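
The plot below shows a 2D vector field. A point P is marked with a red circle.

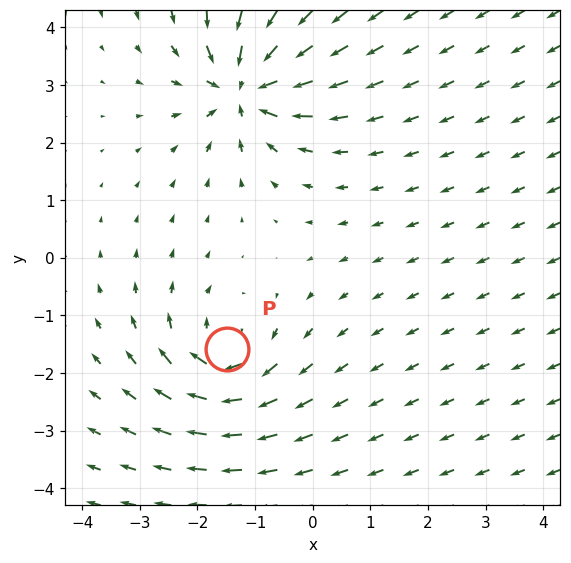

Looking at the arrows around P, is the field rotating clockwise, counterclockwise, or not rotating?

clockwise

Near P at (-1.5, -1.6) the arrows circulate clockwise. The curl (z-component) there is about -4; negative curl means clockwise rotation.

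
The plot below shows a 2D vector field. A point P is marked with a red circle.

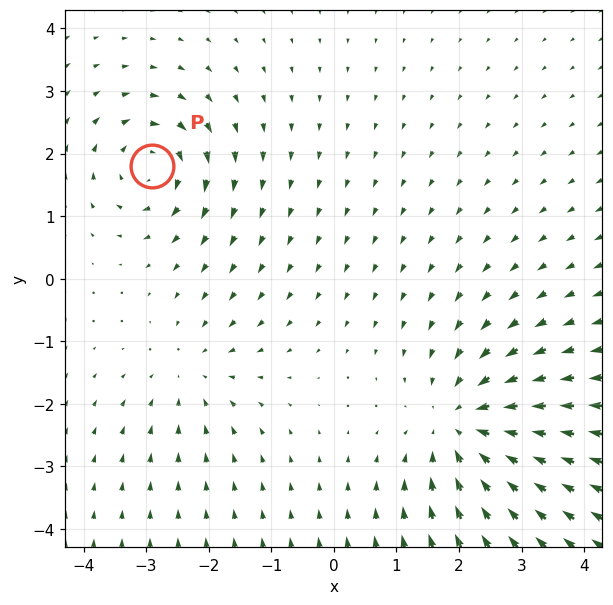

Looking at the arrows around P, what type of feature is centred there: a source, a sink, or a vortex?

vortex

At P (-2.9, 1.8) the arrows circulate clockwise. Divergence ≈0, curl about -5 — near-zero divergence with nonzero curl is a vortex.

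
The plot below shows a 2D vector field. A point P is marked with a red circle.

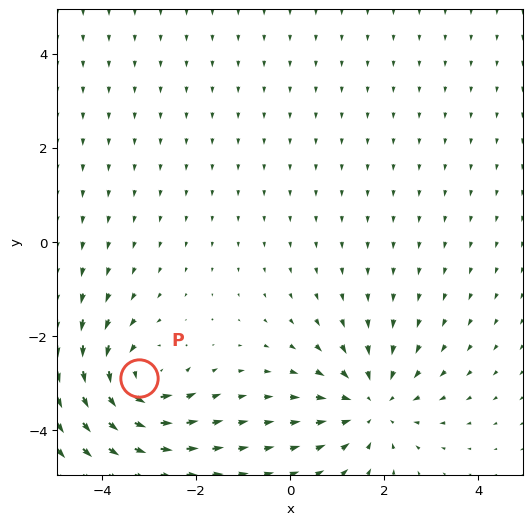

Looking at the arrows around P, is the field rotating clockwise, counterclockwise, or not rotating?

Near P at (-3.2, -2.9) the arrows circulate counterclockwise. The curl (z-component) there is about +3; positive curl means counterclockwise rotation.

counterclockwise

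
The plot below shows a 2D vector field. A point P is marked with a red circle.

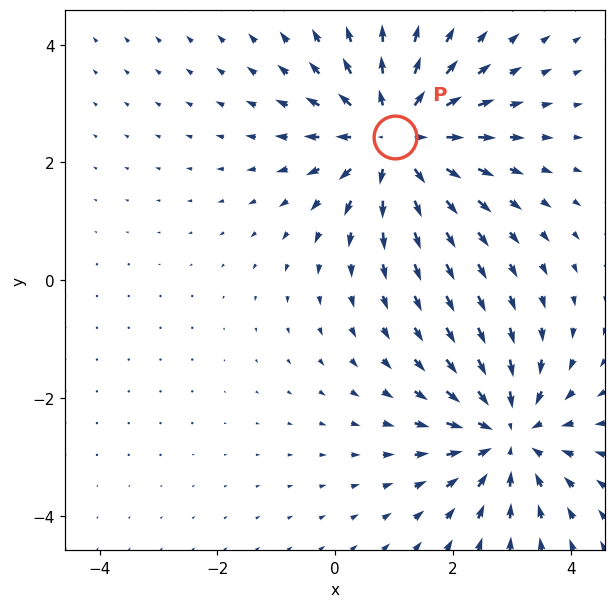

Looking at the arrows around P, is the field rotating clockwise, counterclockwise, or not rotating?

not rotating

Near P at (1.0, 2.4) the arrows show no circulation. The curl there is ≈0.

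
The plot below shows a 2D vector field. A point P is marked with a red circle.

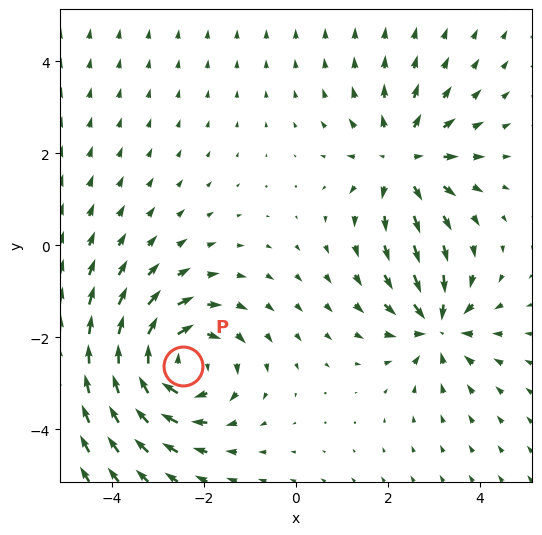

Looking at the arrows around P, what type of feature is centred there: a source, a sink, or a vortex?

At P (-2.5, -2.6) the arrows circulate clockwise. Divergence ≈0, curl about -5 — near-zero divergence with nonzero curl is a vortex.

vortex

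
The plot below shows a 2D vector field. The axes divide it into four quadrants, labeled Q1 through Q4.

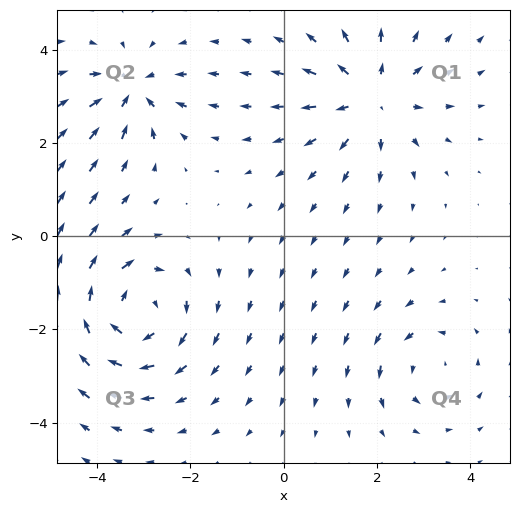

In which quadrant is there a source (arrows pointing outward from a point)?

The source sits at approximately (1.9, 3.0), which lies in quadrant Q1. The divergence there is about +4, positive as expected for a source.

Q1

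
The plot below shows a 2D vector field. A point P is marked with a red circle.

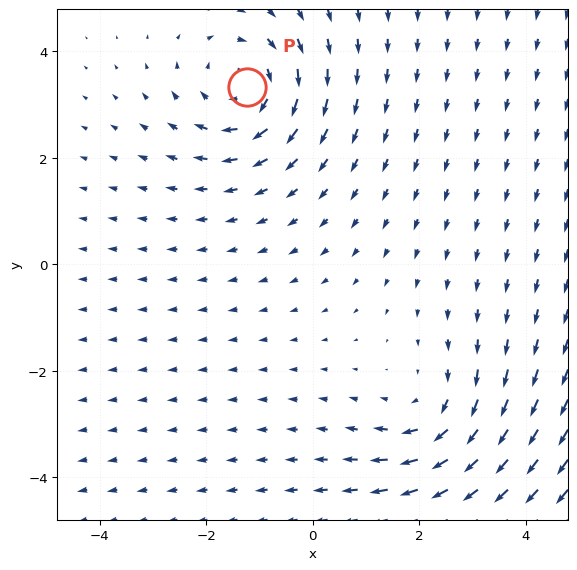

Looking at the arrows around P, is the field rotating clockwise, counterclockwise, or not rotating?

Near P at (-1.2, 3.3) the arrows circulate clockwise. The curl (z-component) there is about -4; negative curl means clockwise rotation.

clockwise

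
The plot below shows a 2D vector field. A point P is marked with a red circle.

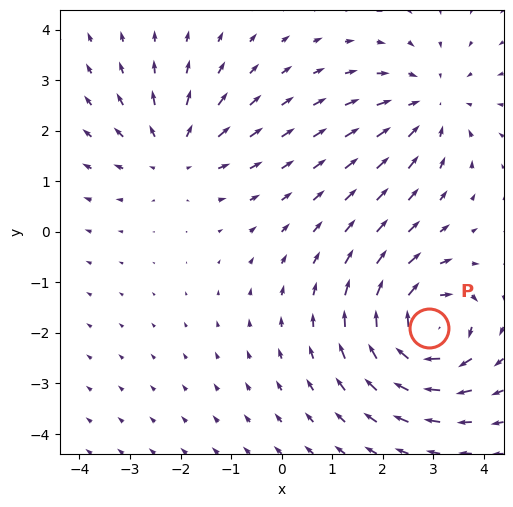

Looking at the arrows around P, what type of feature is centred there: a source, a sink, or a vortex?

At P (2.9, -1.9) the arrows circulate clockwise. Divergence ≈0, curl about -7 — near-zero divergence with nonzero curl is a vortex.

vortex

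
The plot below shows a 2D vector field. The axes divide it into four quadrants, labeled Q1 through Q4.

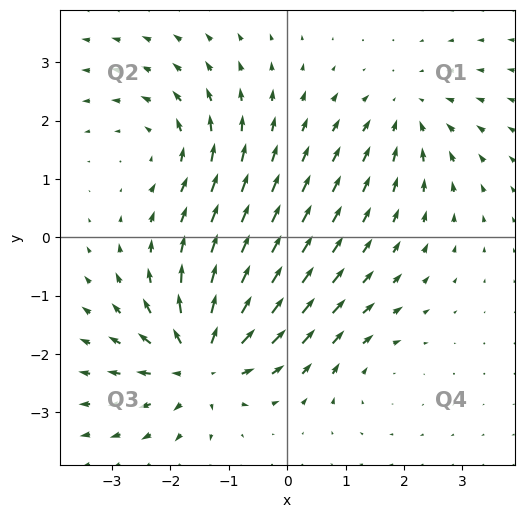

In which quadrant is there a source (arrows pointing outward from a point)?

Q3

The source sits at approximately (-1.5, -2.1), which lies in quadrant Q3. The divergence there is about +6, positive as expected for a source.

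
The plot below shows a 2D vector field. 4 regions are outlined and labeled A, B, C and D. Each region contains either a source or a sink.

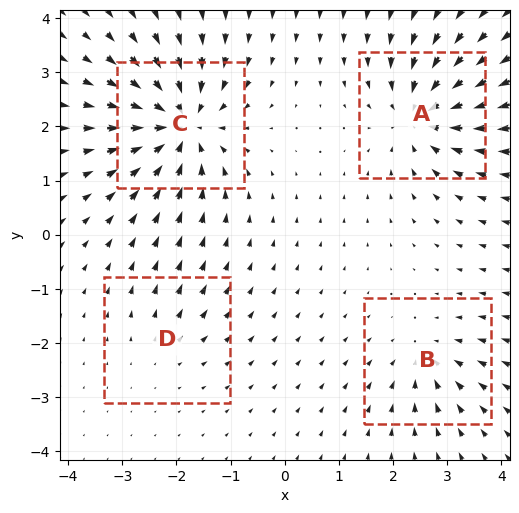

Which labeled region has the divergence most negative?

Divergence at each region's feature centre — A: about -6, B: about -4, C: about -8, D: about +2. Region C is most negative.

C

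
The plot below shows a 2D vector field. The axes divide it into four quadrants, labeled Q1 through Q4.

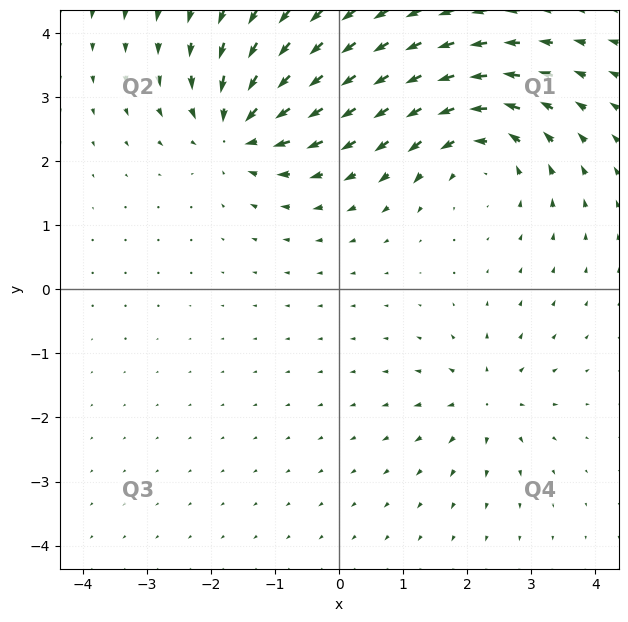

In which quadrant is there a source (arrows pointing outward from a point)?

Q4

The source sits at approximately (2.3, -1.7), which lies in quadrant Q4. The divergence there is about +4, positive as expected for a source.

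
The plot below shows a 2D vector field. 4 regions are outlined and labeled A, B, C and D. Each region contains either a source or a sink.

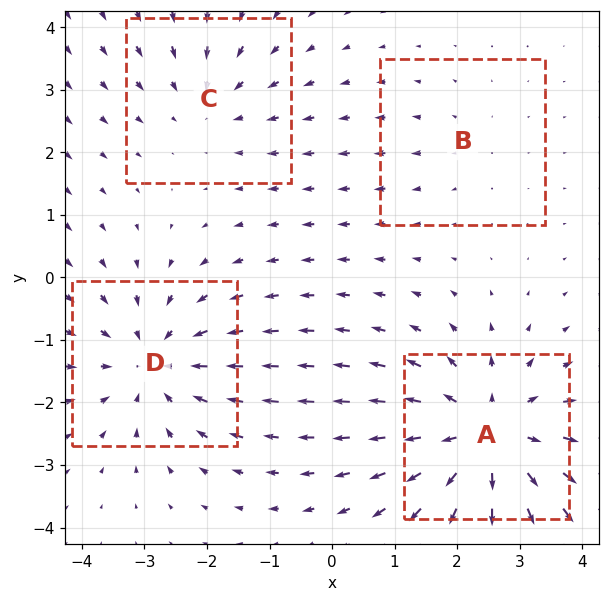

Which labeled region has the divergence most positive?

A

Divergence at each region's feature centre — A: about +6, B: about +2, C: about -3, D: about -5. Region A is most positive.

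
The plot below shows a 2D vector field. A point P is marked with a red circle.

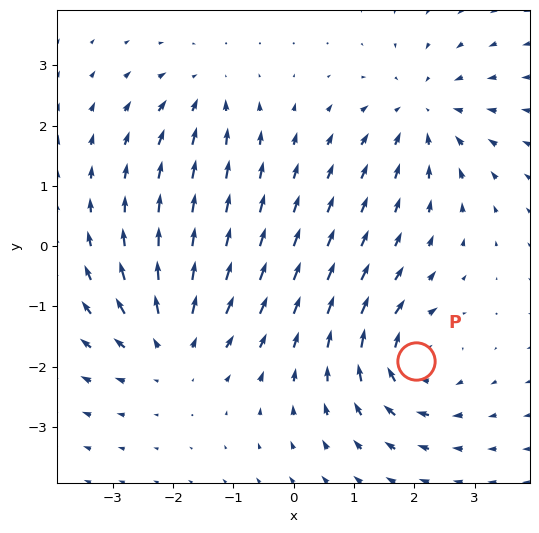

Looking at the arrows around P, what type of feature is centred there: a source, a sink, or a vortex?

At P (2.0, -1.9) the arrows circulate clockwise. Divergence ≈0, curl about -6 — near-zero divergence with nonzero curl is a vortex.

vortex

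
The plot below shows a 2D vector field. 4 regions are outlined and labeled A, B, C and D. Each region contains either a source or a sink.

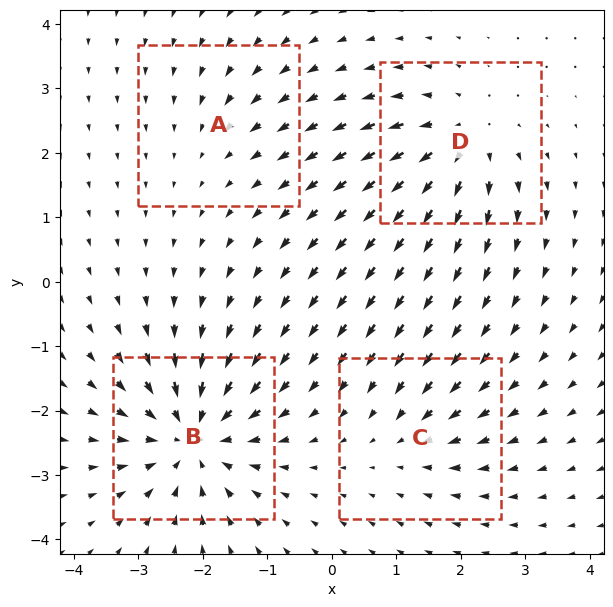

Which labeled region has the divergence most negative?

Divergence at each region's feature centre — A: about -2, B: about -7, C: about -3, D: about +5. Region B is most negative.

B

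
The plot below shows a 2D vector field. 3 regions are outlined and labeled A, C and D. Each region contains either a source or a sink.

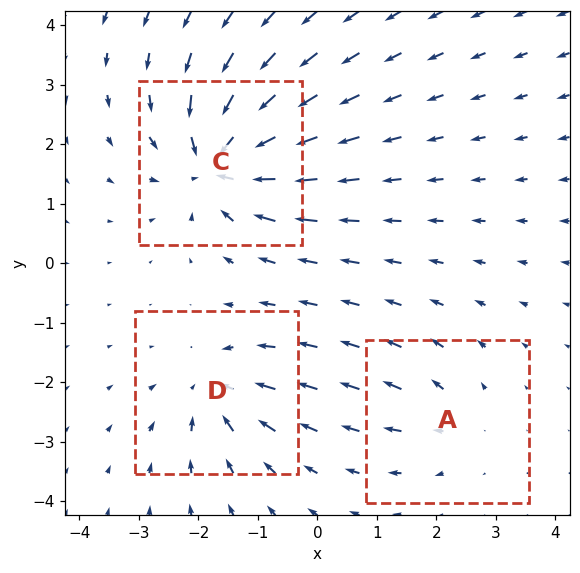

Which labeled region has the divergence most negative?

C

Divergence at each region's feature centre — A: about +2, C: about -6, D: about -4. Region C is most negative.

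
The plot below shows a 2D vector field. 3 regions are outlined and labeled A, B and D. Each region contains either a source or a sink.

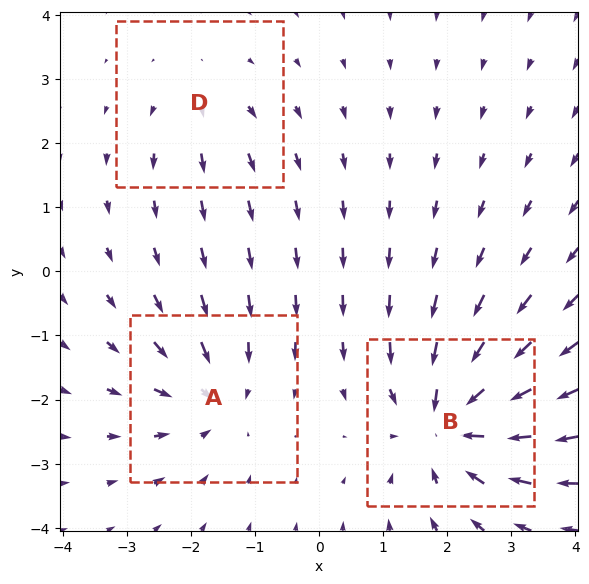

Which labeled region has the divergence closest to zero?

D

Divergence at each region's feature centre — A: about -3, B: about -5, D: about +2. Region D is closest to zero.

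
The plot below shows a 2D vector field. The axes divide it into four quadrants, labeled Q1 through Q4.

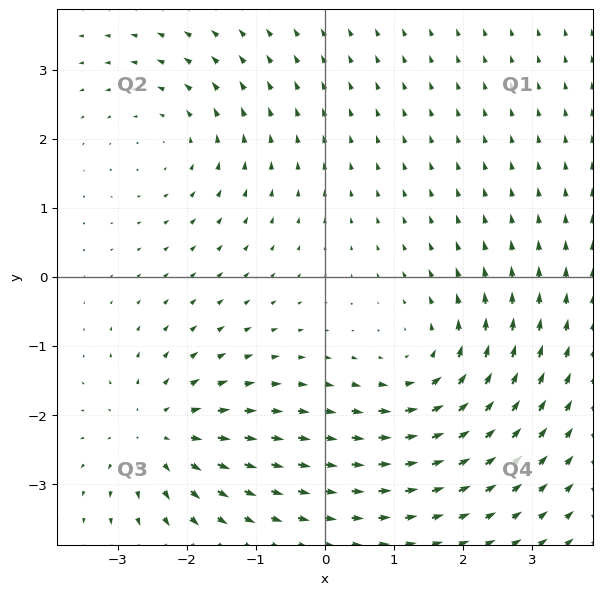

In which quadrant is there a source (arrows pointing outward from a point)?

The source sits at approximately (-2.4, -2.3), which lies in quadrant Q3. The divergence there is about +5, positive as expected for a source.

Q3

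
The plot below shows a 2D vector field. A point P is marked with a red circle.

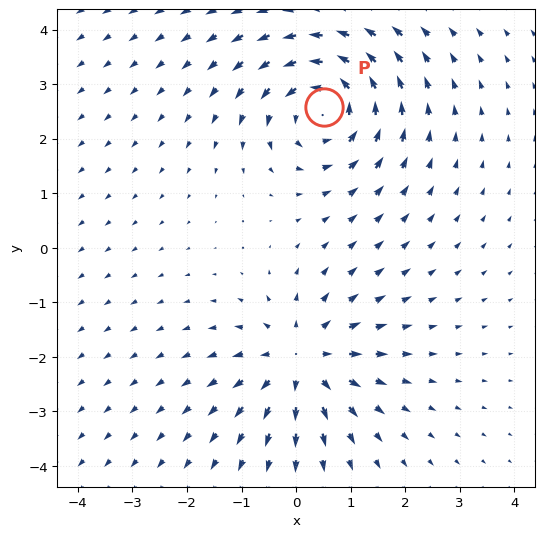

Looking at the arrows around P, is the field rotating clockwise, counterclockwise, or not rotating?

Near P at (0.5, 2.6) the arrows circulate counterclockwise. The curl (z-component) there is about +5; positive curl means counterclockwise rotation.

counterclockwise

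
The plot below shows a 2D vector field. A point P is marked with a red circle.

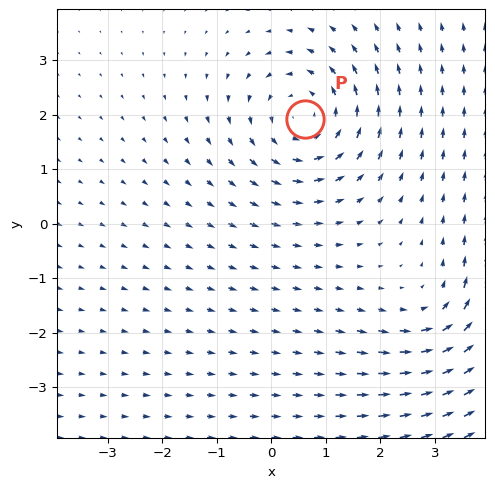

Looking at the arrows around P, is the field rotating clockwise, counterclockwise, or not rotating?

counterclockwise

Near P at (0.6, 1.9) the arrows circulate counterclockwise. The curl (z-component) there is about +4; positive curl means counterclockwise rotation.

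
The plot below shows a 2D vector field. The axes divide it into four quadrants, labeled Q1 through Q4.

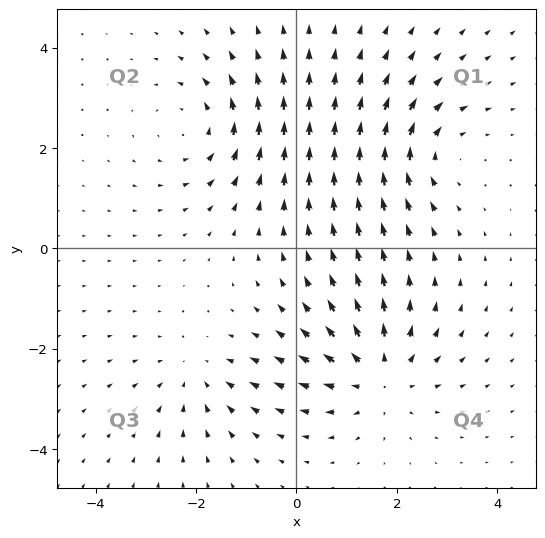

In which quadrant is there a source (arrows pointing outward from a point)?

Q4

The source sits at approximately (1.6, -2.5), which lies in quadrant Q4. The divergence there is about +4, positive as expected for a source.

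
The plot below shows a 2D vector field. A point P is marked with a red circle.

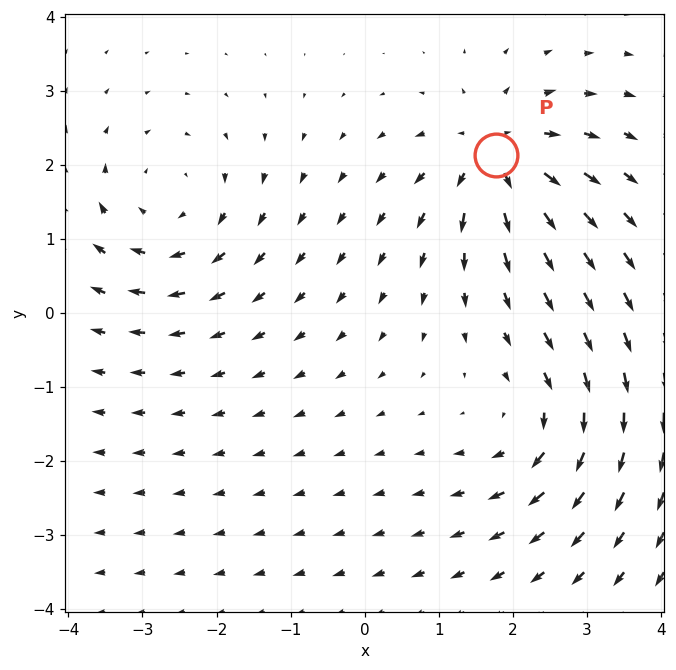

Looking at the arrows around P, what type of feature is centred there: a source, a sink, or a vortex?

source

At P (1.8, 2.1) the arrows spread outward. Divergence about +6, curl ≈0 — positive divergence with near-zero curl is a source.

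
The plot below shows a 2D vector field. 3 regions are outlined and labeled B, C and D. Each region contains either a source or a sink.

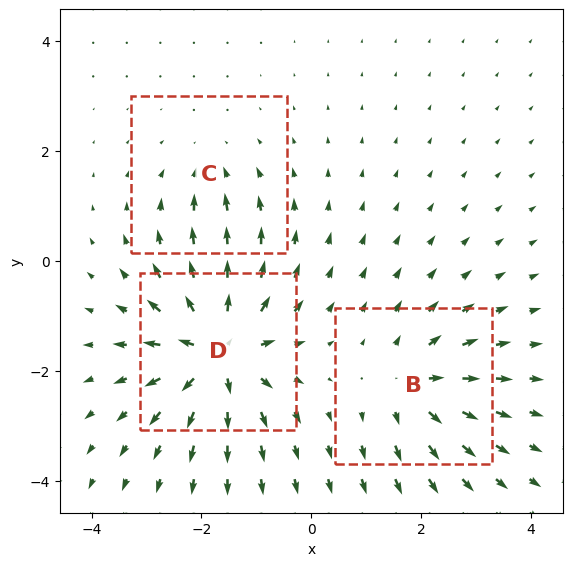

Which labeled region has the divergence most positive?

Divergence at each region's feature centre — B: about +4, C: about -2, D: about +6. Region D is most positive.

D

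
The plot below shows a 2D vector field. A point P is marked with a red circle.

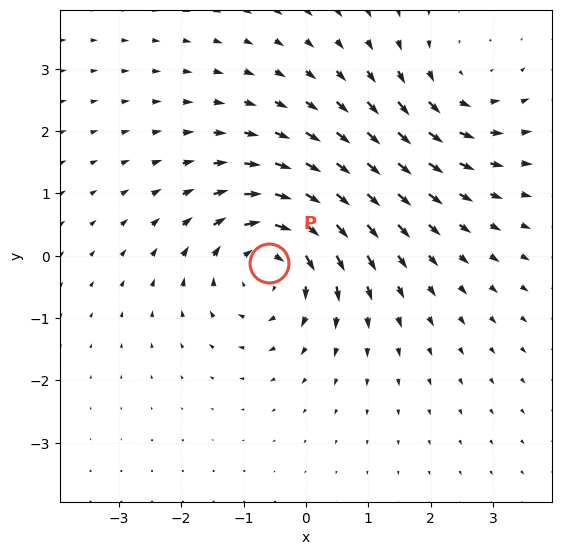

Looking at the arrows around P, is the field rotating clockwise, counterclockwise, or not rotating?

clockwise

Near P at (-0.6, -0.1) the arrows circulate clockwise. The curl (z-component) there is about -5; negative curl means clockwise rotation.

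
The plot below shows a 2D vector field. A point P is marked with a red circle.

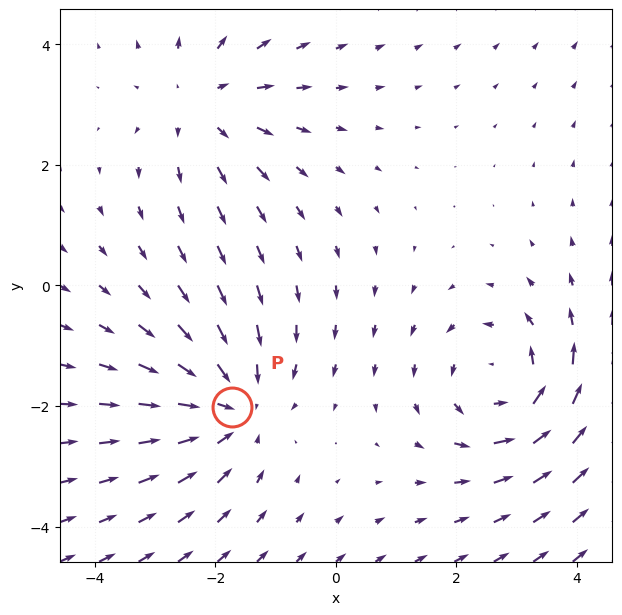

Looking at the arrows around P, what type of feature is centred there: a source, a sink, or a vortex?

sink

At P (-1.7, -2.0) the arrows converge inward. Divergence about -3, curl ≈0 — negative divergence with near-zero curl is a sink.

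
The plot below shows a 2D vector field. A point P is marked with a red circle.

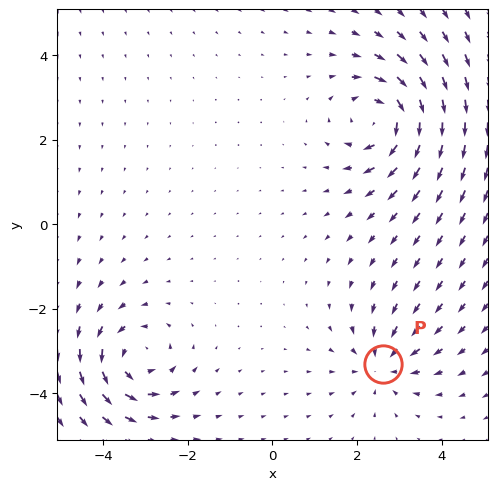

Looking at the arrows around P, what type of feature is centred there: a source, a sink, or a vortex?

sink

At P (2.6, -3.3) the arrows converge inward. Divergence about -4, curl ≈0 — negative divergence with near-zero curl is a sink.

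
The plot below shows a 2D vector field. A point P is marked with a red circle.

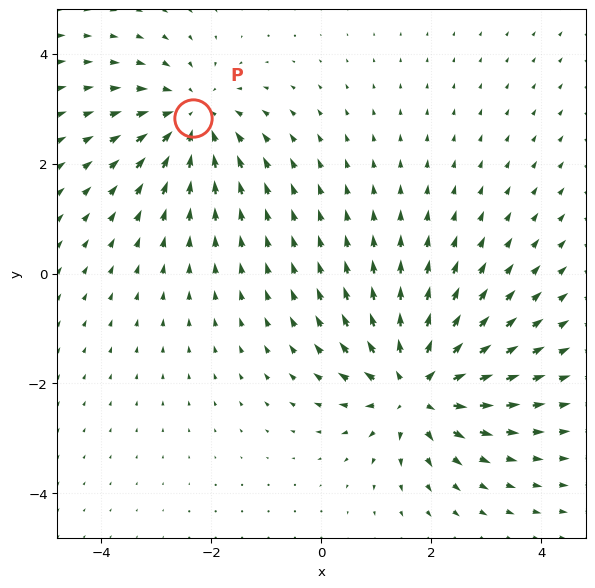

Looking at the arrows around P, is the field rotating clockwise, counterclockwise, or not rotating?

Near P at (-2.3, 2.8) the arrows show no circulation. The curl there is ≈0.

not rotating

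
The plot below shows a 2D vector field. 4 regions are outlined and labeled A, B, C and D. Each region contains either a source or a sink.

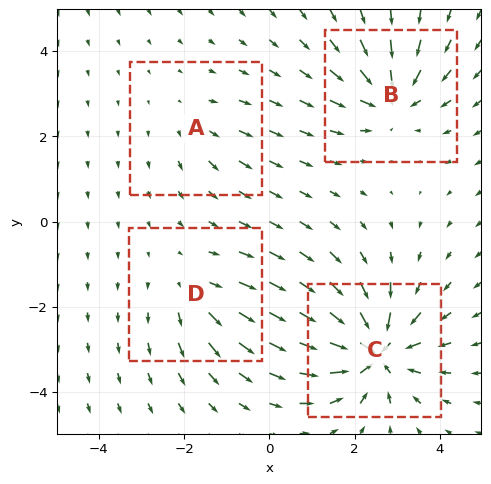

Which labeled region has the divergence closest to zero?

A

Divergence at each region's feature centre — A: about +2, B: about -5, C: about -8, D: about +4. Region A is closest to zero.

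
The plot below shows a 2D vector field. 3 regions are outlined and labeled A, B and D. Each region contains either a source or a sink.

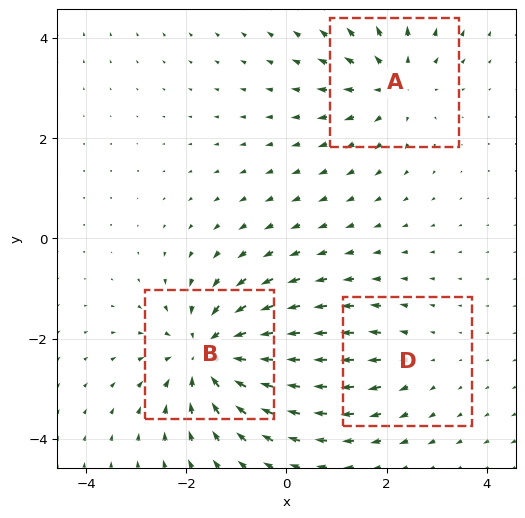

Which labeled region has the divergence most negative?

B

Divergence at each region's feature centre — A: about +3, B: about -5, D: about +2. Region B is most negative.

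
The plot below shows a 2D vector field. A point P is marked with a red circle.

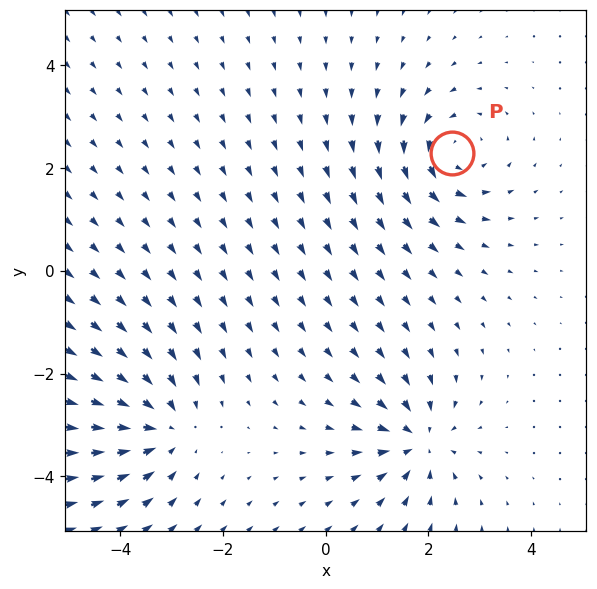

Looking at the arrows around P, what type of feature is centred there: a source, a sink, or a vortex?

At P (2.5, 2.3) the arrows circulate counterclockwise. Divergence ≈0, curl about +5 — near-zero divergence with nonzero curl is a vortex.

vortex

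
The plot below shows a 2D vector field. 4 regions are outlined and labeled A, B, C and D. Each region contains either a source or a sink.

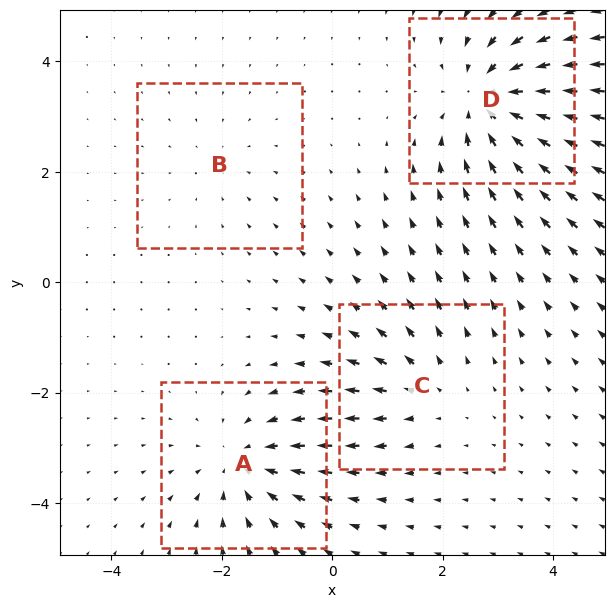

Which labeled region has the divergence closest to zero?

B

Divergence at each region's feature centre — A: about -4, B: about -2, C: about +3, D: about -6. Region B is closest to zero.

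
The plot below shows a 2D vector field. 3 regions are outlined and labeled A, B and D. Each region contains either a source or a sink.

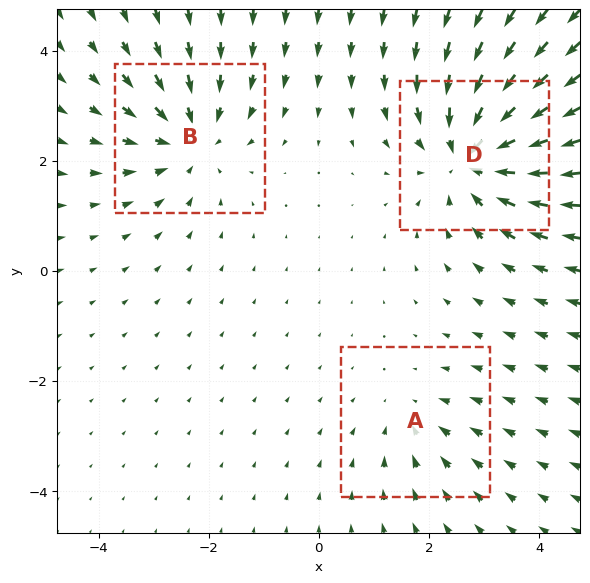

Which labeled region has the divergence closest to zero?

A

Divergence at each region's feature centre — A: about -2, B: about -3, D: about -5. Region A is closest to zero.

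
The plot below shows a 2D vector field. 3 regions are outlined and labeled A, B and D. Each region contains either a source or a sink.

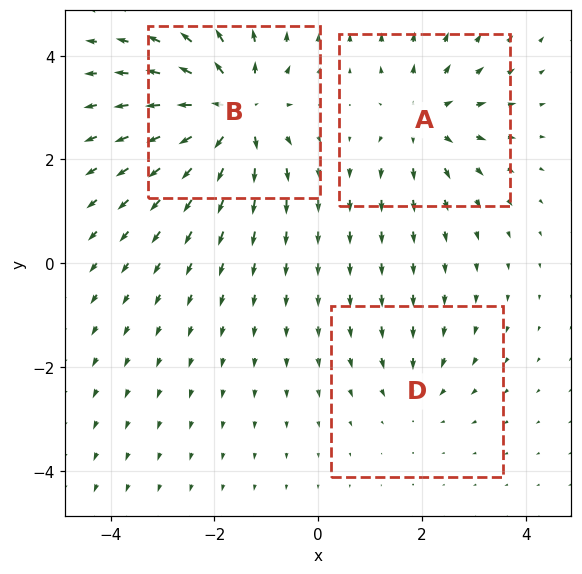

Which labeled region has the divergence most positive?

Divergence at each region's feature centre — A: about +4, B: about +6, D: about -2. Region B is most positive.

B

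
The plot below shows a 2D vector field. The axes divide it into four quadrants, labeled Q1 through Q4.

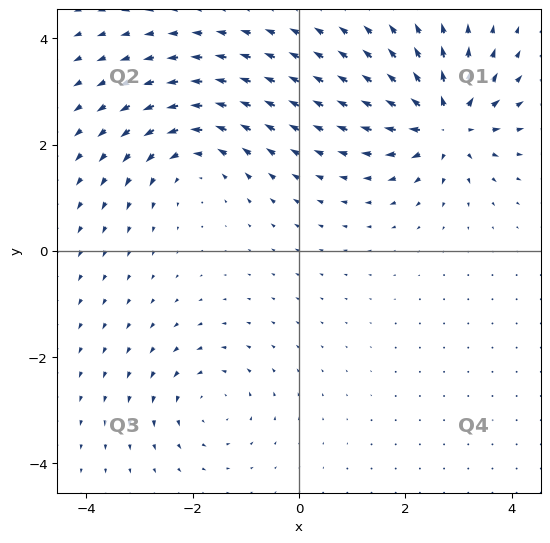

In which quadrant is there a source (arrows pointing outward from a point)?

Q1

The source sits at approximately (2.8, 2.4), which lies in quadrant Q1. The divergence there is about +7, positive as expected for a source.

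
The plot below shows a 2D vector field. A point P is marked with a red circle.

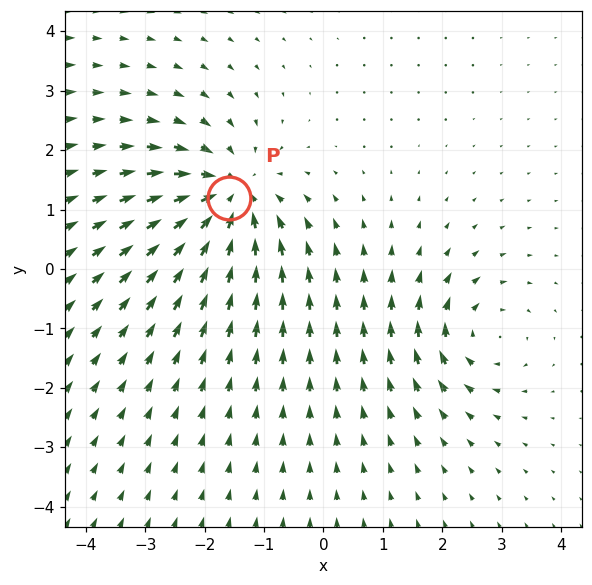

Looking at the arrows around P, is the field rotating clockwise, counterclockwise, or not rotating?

not rotating

Near P at (-1.6, 1.2) the arrows show no circulation. The curl there is ≈0.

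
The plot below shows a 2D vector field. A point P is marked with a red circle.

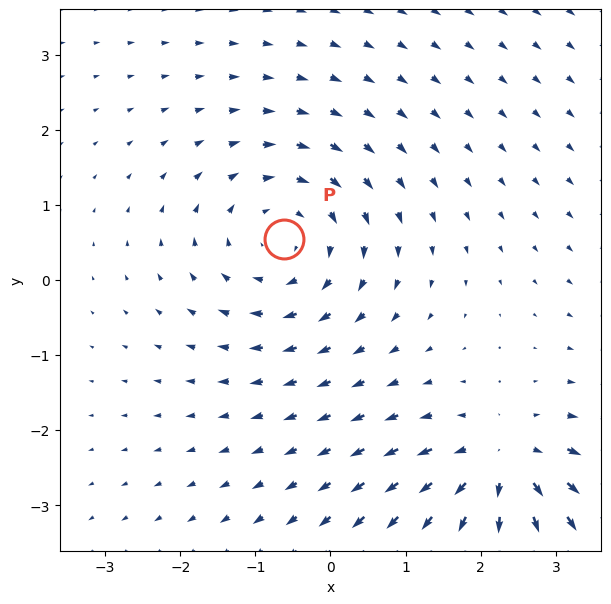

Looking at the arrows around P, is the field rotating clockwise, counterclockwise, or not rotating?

clockwise

Near P at (-0.6, 0.6) the arrows circulate clockwise. The curl (z-component) there is about -3; negative curl means clockwise rotation.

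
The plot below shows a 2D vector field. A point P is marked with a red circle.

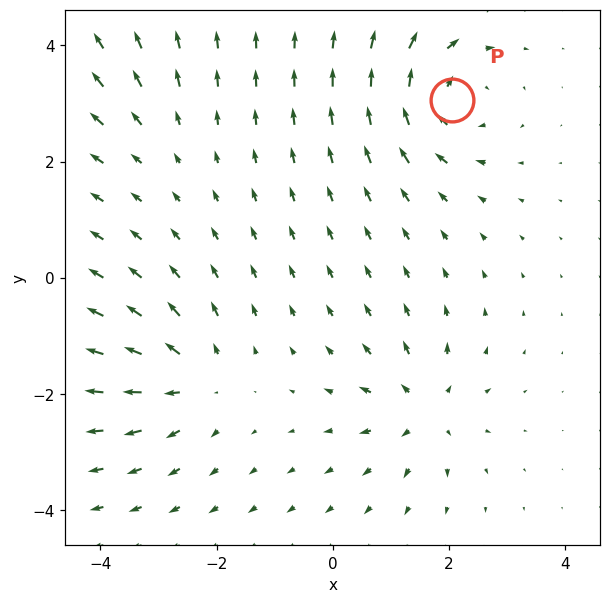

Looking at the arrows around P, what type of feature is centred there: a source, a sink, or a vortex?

At P (2.0, 3.1) the arrows circulate clockwise. Divergence ≈0, curl about -7 — near-zero divergence with nonzero curl is a vortex.

vortex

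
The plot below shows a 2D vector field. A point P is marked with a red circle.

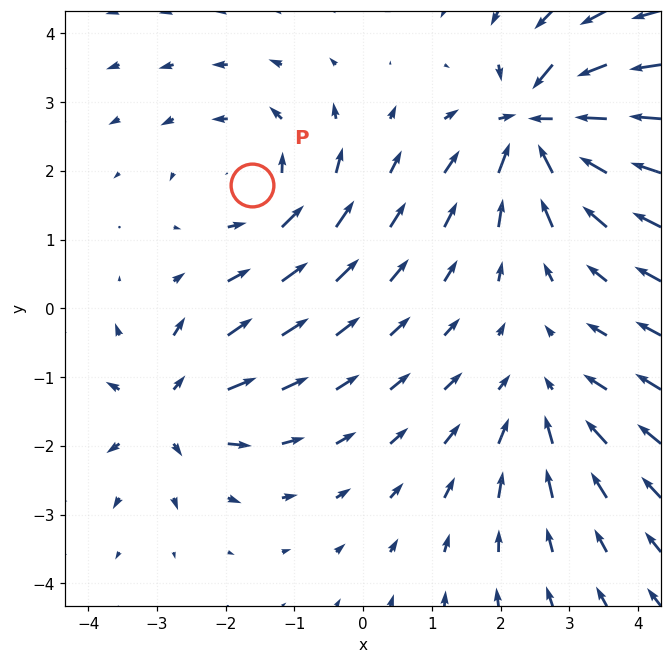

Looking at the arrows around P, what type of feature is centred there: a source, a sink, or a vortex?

At P (-1.6, 1.8) the arrows circulate counterclockwise. Divergence ≈0, curl about +3 — near-zero divergence with nonzero curl is a vortex.

vortex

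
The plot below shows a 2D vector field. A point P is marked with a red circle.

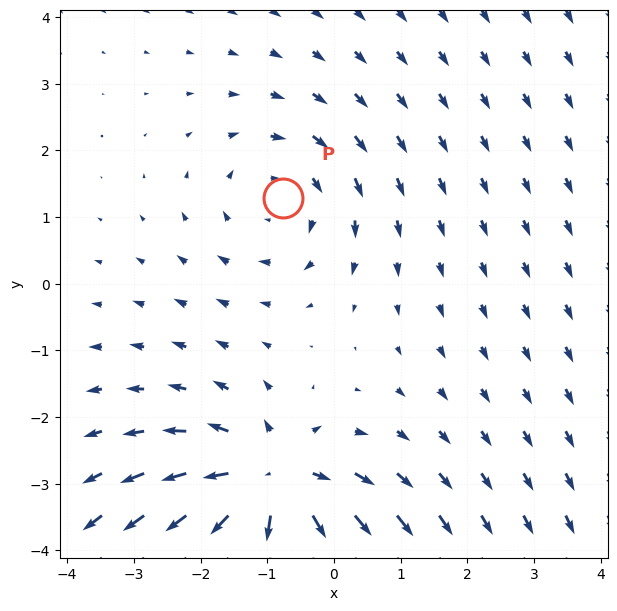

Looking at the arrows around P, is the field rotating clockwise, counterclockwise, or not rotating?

Near P at (-0.8, 1.3) the arrows circulate clockwise. The curl (z-component) there is about -2; negative curl means clockwise rotation.

clockwise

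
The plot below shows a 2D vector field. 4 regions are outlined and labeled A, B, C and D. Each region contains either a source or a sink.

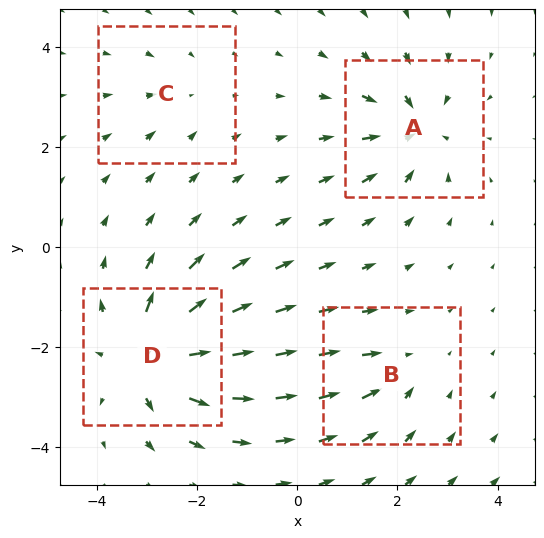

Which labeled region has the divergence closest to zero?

Divergence at each region's feature centre — A: about -6, B: about -4, C: about -2, D: about +8. Region C is closest to zero.

C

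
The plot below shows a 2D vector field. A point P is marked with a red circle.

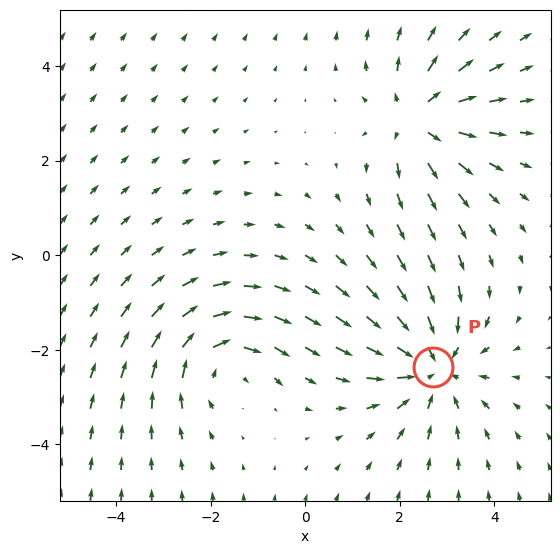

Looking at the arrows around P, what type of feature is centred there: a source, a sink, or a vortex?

sink

At P (2.7, -2.4) the arrows converge inward. Divergence about -4, curl ≈0 — negative divergence with near-zero curl is a sink.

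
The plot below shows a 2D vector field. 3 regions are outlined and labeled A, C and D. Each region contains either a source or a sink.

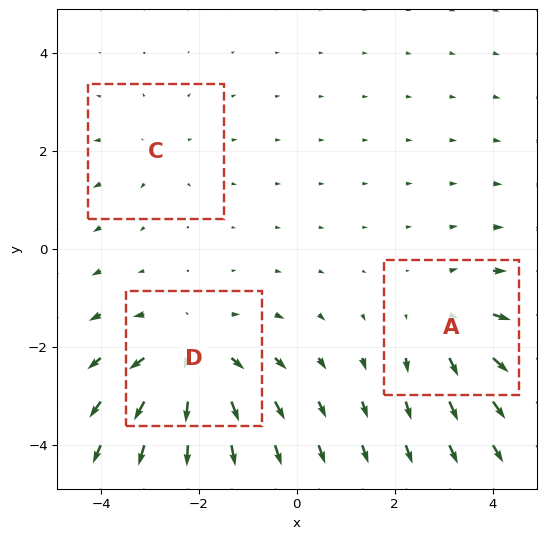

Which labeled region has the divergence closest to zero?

Divergence at each region's feature centre — A: about +3, C: about +2, D: about +4. Region C is closest to zero.

C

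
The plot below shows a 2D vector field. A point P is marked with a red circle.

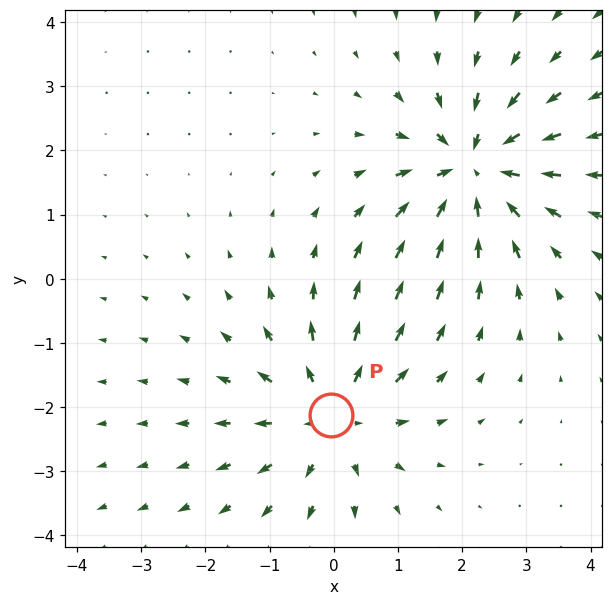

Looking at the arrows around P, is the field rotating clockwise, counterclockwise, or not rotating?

not rotating

Near P at (-0.0, -2.1) the arrows show no circulation. The curl there is ≈0.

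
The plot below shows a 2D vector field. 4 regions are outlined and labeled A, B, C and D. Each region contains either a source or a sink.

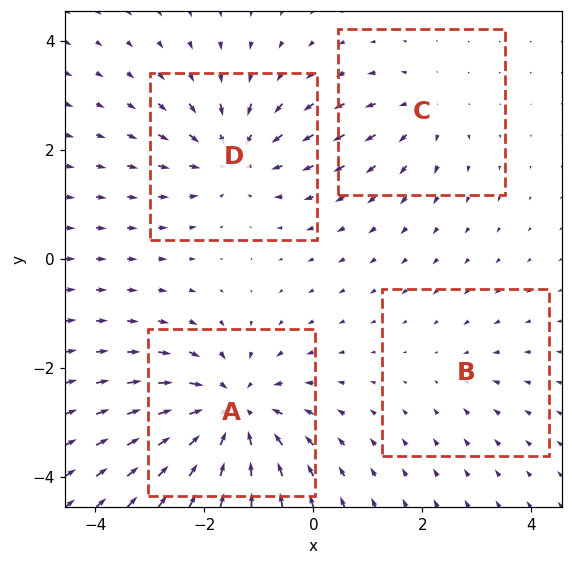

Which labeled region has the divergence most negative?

Divergence at each region's feature centre — A: about -7, B: about -2, C: about +3, D: about -5. Region A is most negative.

A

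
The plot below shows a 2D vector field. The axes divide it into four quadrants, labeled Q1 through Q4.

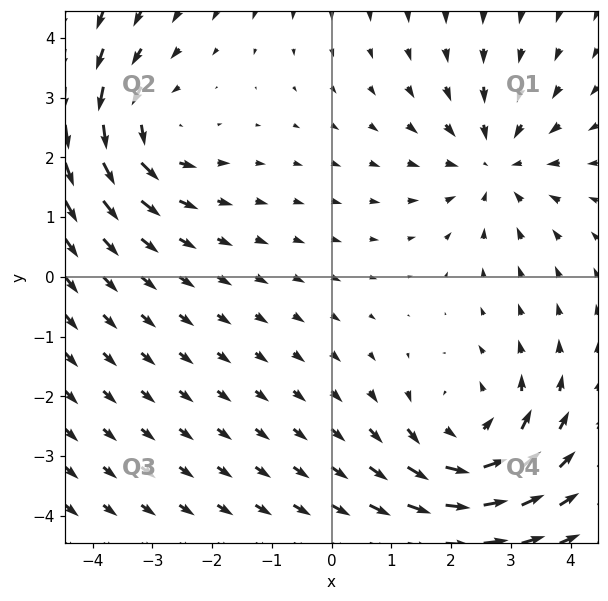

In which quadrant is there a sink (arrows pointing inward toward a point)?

Q1

The sink sits at approximately (2.7, 1.9), which lies in quadrant Q1. The divergence there is about -3, negative as expected for a sink.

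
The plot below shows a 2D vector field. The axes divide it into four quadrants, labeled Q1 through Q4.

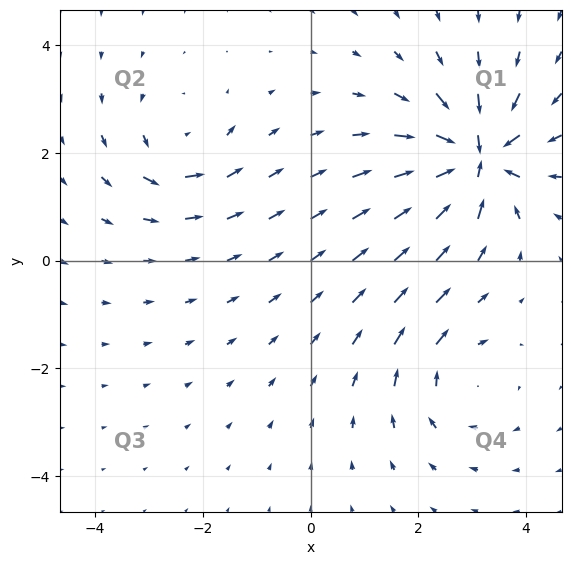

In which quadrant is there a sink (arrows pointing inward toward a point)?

The sink sits at approximately (3.1, 1.9), which lies in quadrant Q1. The divergence there is about -7, negative as expected for a sink.

Q1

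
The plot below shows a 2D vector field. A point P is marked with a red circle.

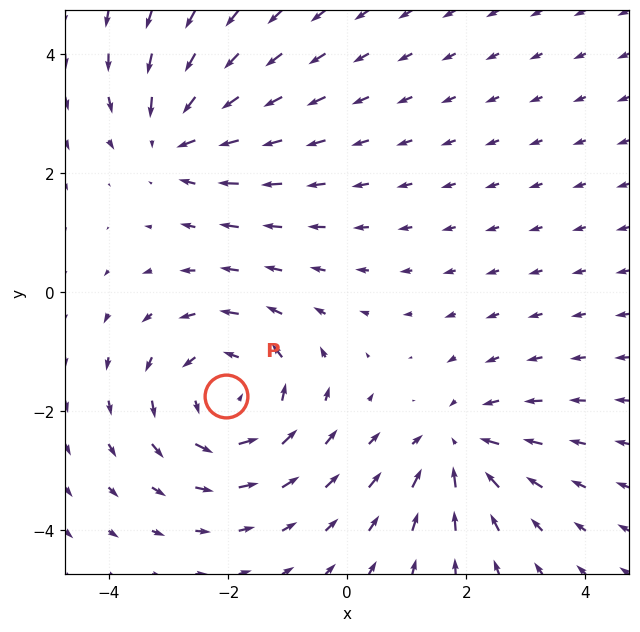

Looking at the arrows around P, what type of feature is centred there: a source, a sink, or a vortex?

vortex

At P (-2.0, -1.7) the arrows circulate counterclockwise. Divergence ≈0, curl about +4 — near-zero divergence with nonzero curl is a vortex.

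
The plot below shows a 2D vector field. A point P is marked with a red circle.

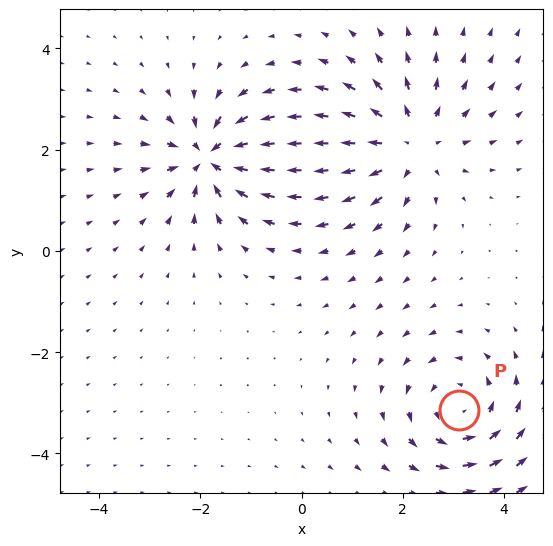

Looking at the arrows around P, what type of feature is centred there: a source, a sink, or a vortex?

At P (3.1, -3.1) the arrows circulate counterclockwise. Divergence ≈0, curl about +3 — near-zero divergence with nonzero curl is a vortex.

vortex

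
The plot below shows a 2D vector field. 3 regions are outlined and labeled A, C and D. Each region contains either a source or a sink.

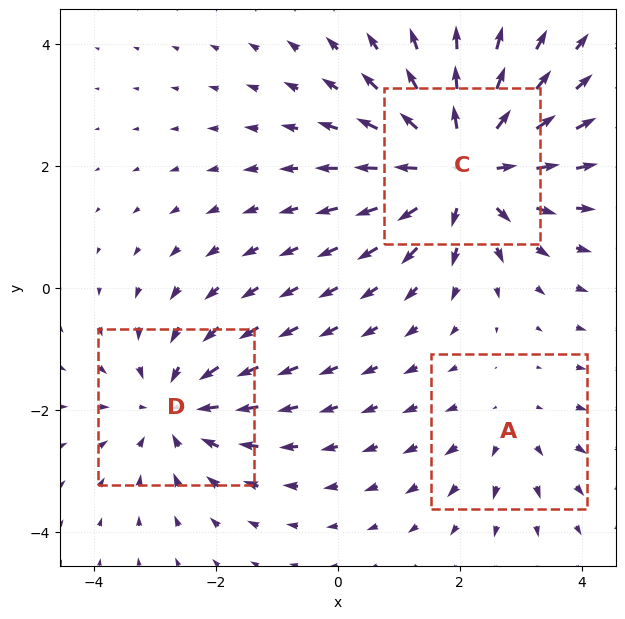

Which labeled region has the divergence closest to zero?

Divergence at each region's feature centre — A: about +2, C: about +5, D: about -3. Region A is closest to zero.

A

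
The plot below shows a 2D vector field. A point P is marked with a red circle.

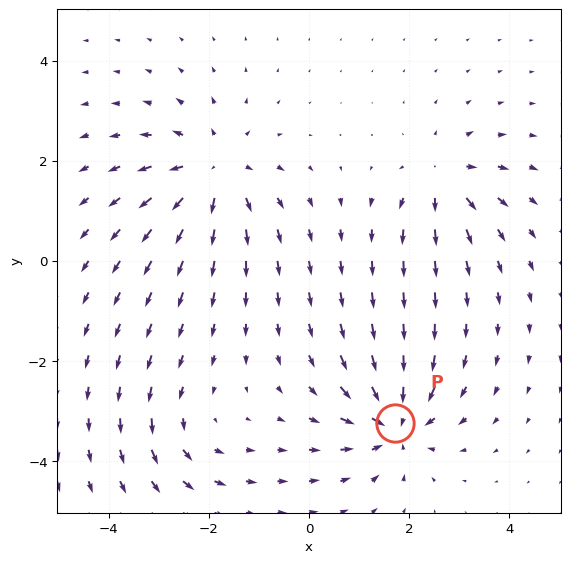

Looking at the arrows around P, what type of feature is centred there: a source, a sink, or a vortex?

At P (1.7, -3.2) the arrows converge inward. Divergence about -6, curl ≈0 — negative divergence with near-zero curl is a sink.

sink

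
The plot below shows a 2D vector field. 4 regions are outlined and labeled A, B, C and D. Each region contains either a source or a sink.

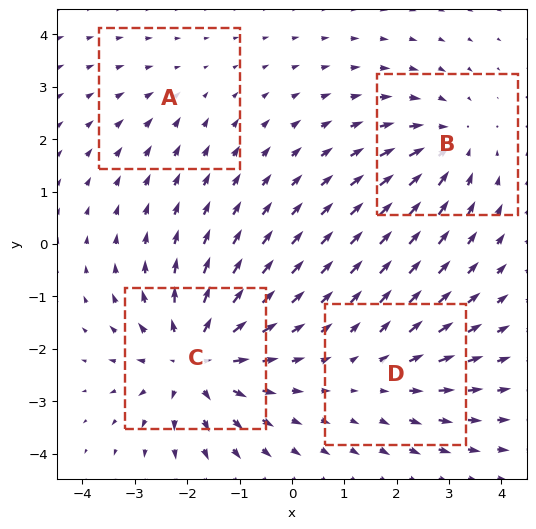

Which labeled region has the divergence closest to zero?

A

Divergence at each region's feature centre — A: about -2, B: about -4, C: about +7, D: about +3. Region A is closest to zero.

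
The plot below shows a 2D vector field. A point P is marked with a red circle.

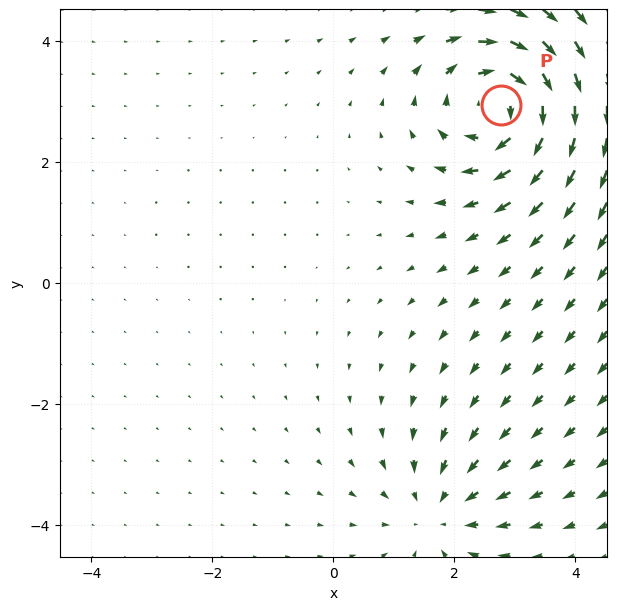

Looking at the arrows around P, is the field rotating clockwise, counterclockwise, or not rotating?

clockwise

Near P at (2.8, 2.9) the arrows circulate clockwise. The curl (z-component) there is about -5; negative curl means clockwise rotation.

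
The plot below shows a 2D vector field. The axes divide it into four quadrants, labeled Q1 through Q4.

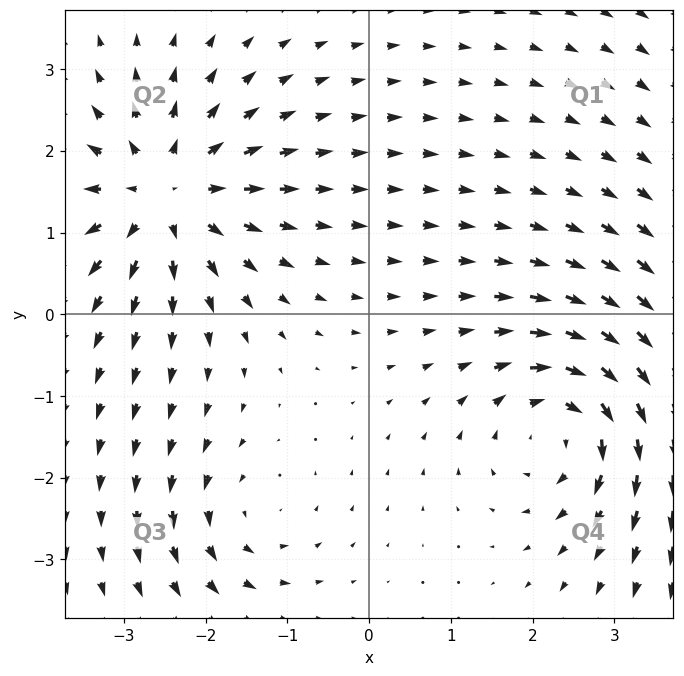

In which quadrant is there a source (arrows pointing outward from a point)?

Q2

The source sits at approximately (-2.5, 1.5), which lies in quadrant Q2. The divergence there is about +5, positive as expected for a source.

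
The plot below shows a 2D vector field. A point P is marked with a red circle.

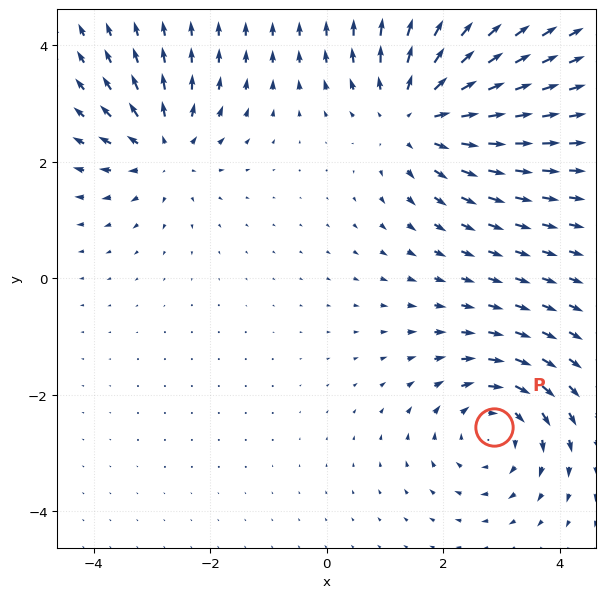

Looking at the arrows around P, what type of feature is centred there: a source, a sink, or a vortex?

At P (2.9, -2.6) the arrows circulate clockwise. Divergence ≈0, curl about -4 — near-zero divergence with nonzero curl is a vortex.

vortex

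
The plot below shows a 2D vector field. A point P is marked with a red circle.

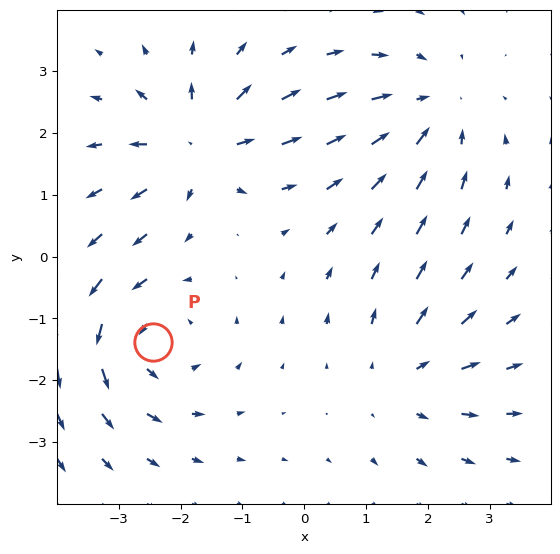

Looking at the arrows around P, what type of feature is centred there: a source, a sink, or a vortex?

At P (-2.4, -1.4) the arrows circulate counterclockwise. Divergence ≈0, curl about +5 — near-zero divergence with nonzero curl is a vortex.

vortex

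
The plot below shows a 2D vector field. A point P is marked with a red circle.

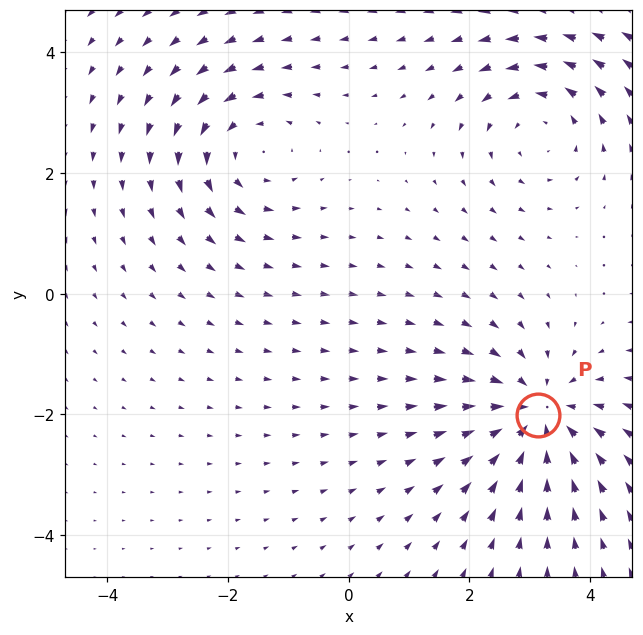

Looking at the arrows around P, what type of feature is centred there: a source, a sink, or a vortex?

sink

At P (3.1, -2.0) the arrows converge inward. Divergence about -4, curl ≈0 — negative divergence with near-zero curl is a sink.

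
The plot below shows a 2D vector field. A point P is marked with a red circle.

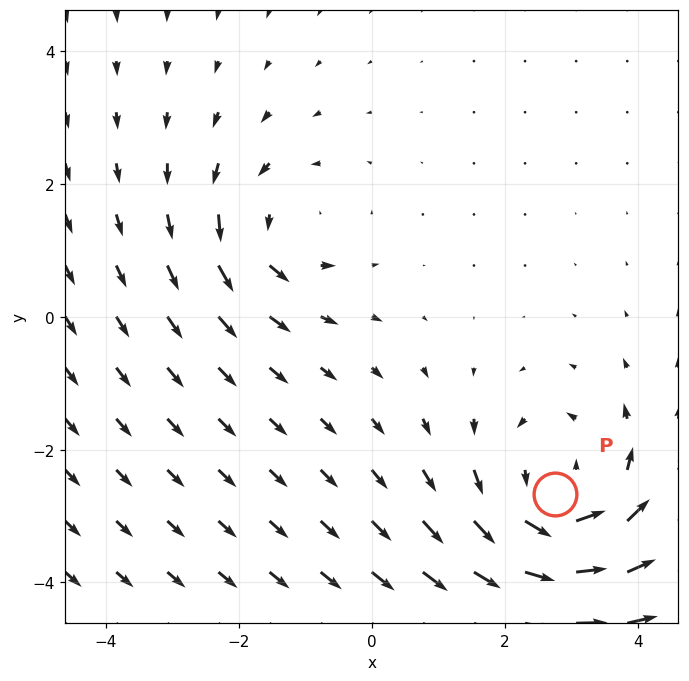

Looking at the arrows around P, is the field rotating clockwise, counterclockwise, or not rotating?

Near P at (2.8, -2.7) the arrows circulate counterclockwise. The curl (z-component) there is about +4; positive curl means counterclockwise rotation.

counterclockwise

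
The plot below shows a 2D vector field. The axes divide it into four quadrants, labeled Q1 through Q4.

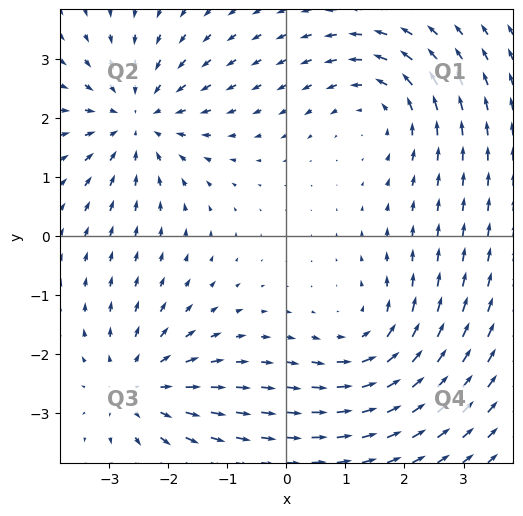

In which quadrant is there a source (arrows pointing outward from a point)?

The source sits at approximately (-2.5, -2.6), which lies in quadrant Q3. The divergence there is about +4, positive as expected for a source.

Q3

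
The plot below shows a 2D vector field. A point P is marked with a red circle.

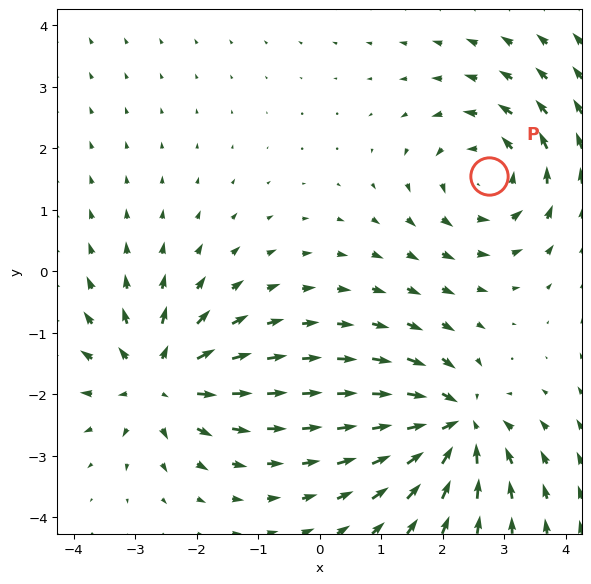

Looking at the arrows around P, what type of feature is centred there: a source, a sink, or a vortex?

At P (2.8, 1.5) the arrows circulate counterclockwise. Divergence ≈0, curl about +4 — near-zero divergence with nonzero curl is a vortex.

vortex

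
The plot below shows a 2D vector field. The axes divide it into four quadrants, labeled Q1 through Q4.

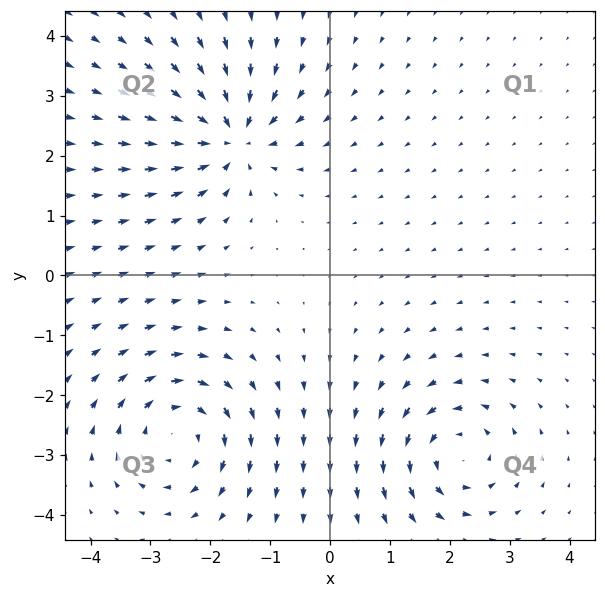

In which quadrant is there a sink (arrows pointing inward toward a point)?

Q2

The sink sits at approximately (-1.7, 2.3), which lies in quadrant Q2. The divergence there is about -6, negative as expected for a sink.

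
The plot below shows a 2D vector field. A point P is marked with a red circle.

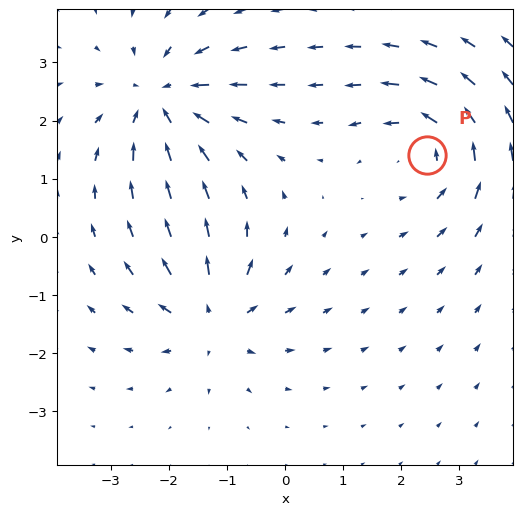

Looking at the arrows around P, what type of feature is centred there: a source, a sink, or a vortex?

At P (2.4, 1.4) the arrows circulate counterclockwise. Divergence ≈0, curl about +4 — near-zero divergence with nonzero curl is a vortex.

vortex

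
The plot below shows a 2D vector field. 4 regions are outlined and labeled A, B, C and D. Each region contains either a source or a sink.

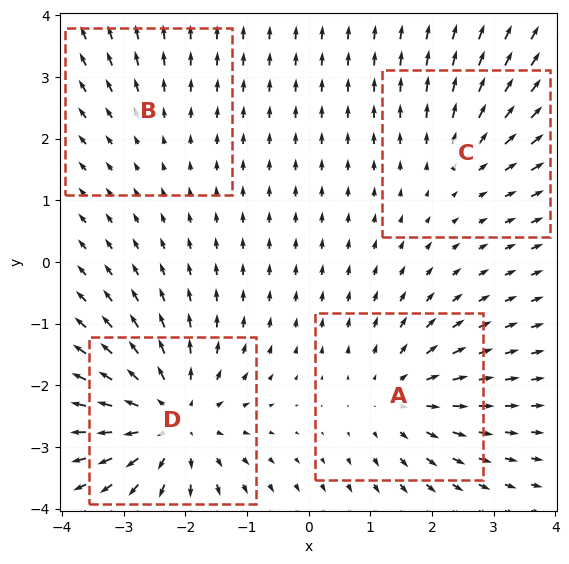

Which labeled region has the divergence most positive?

Divergence at each region's feature centre — A: about +5, B: about +2, C: about +3, D: about +7. Region D is most positive.

D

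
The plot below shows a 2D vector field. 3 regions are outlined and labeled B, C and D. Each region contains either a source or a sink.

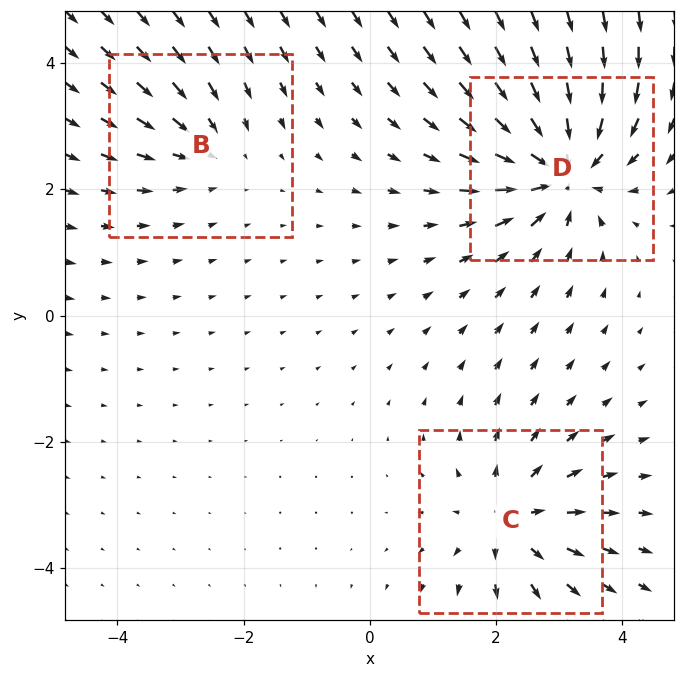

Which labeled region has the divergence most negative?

Divergence at each region's feature centre — B: about -2, C: about +3, D: about -5. Region D is most negative.

D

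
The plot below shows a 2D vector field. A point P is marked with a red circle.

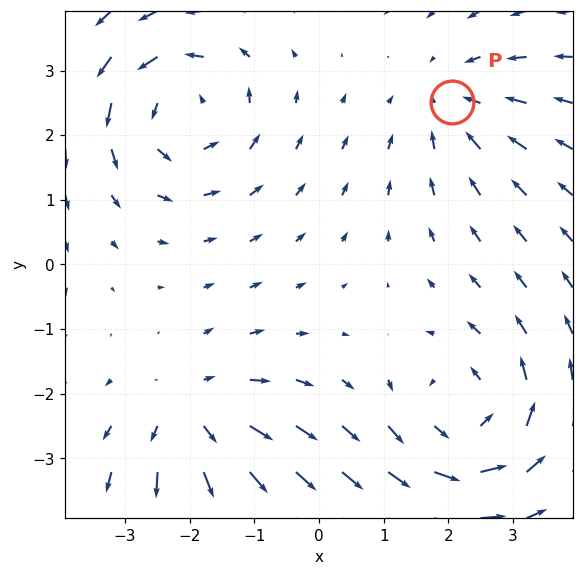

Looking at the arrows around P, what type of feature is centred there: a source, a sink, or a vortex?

At P (2.1, 2.5) the arrows converge inward. Divergence about -2, curl ≈0 — negative divergence with near-zero curl is a sink.

sink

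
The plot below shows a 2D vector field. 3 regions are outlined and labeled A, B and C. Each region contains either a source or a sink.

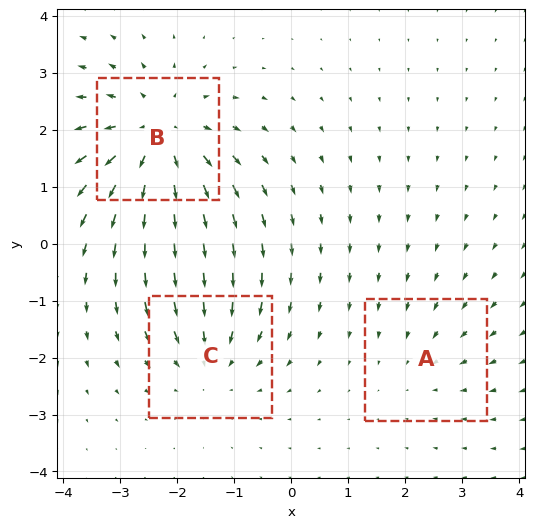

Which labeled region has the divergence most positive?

B

Divergence at each region's feature centre — A: about -2, B: about +4, C: about -3. Region B is most positive.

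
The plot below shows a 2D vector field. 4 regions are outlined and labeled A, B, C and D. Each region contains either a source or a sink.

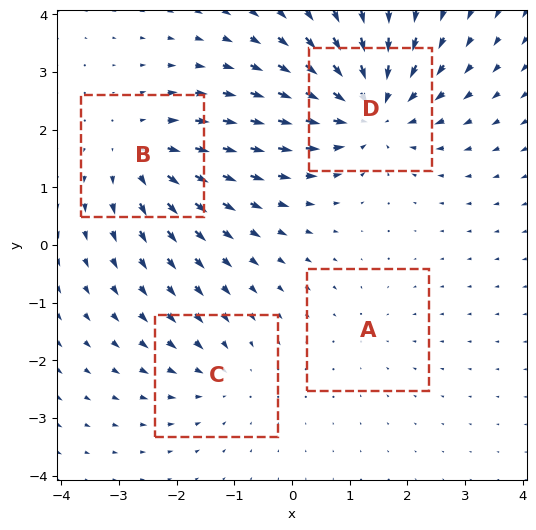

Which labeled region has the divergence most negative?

Divergence at each region's feature centre — A: about -2, B: about +5, C: about -3, D: about -7. Region D is most negative.

D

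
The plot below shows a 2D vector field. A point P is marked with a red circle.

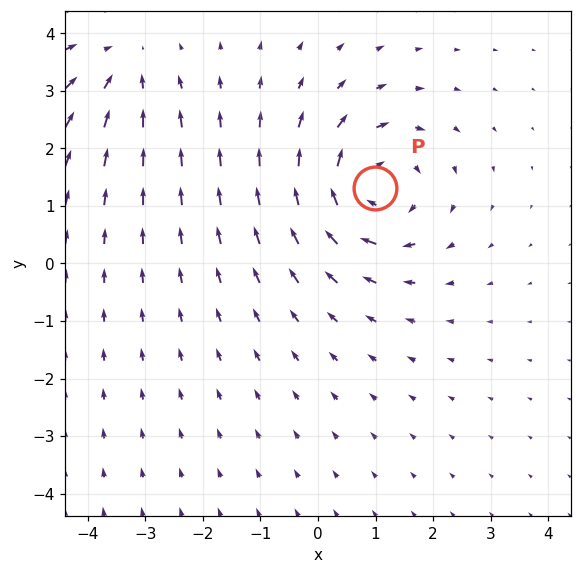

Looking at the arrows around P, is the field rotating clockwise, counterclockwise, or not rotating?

Near P at (1.0, 1.3) the arrows circulate clockwise. The curl (z-component) there is about -5; negative curl means clockwise rotation.

clockwise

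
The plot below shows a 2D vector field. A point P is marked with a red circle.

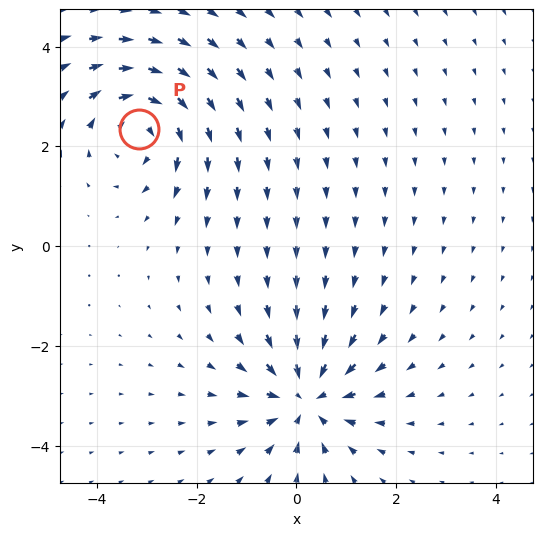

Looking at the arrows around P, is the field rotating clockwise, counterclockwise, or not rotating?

clockwise

Near P at (-3.1, 2.4) the arrows circulate clockwise. The curl (z-component) there is about -5; negative curl means clockwise rotation.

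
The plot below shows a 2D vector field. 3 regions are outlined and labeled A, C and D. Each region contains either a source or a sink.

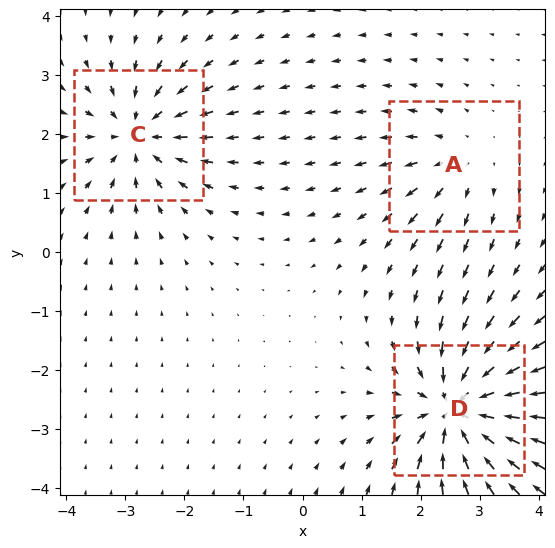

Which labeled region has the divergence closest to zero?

Divergence at each region's feature centre — A: about +3, C: about -4, D: about -6. Region A is closest to zero.

A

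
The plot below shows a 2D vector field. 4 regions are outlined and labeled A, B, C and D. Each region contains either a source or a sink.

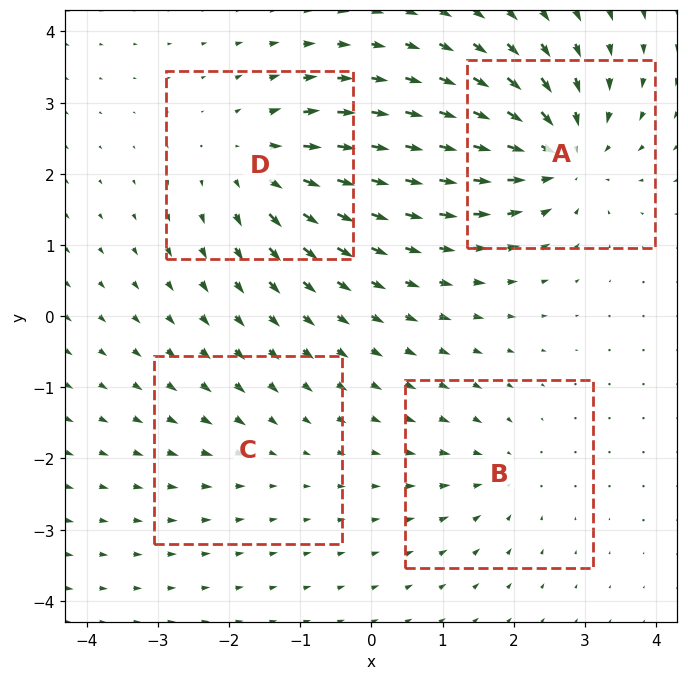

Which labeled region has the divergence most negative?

Divergence at each region's feature centre — A: about -7, B: about -3, C: about -2, D: about +6. Region A is most negative.

A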